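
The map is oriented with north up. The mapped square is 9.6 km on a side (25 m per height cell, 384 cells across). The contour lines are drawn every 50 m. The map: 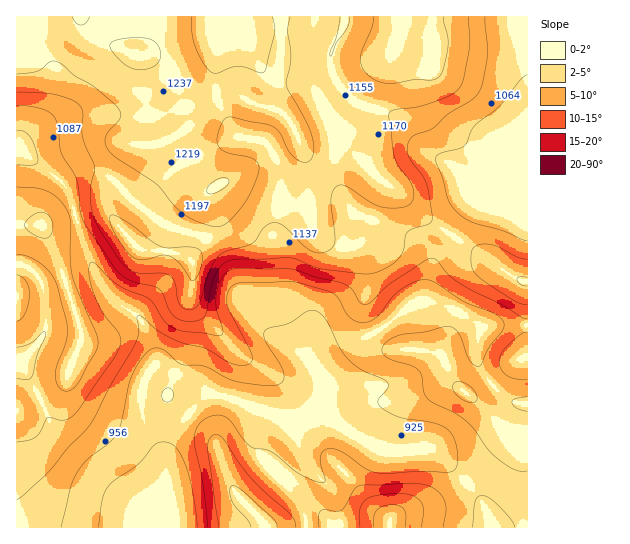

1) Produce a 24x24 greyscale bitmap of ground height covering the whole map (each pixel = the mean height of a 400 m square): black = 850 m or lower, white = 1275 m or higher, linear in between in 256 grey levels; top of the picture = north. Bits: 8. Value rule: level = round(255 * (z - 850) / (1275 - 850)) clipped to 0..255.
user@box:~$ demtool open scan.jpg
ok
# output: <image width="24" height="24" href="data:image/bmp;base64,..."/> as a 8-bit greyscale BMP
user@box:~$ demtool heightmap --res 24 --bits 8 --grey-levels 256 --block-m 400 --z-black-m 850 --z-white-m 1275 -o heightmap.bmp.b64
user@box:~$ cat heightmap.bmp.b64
<image width="24" height="24" href="data:image/bmp;base64,Qk12BgAAAAAAADYEAAAoAAAAGAAAABgAAAABAAgAAAAAAEACAAATCwAAEwsAAAABAAAAAAAAAAAAAAEBAQACAgIAAwMDAAQEBAAFBQUABgYGAAcHBwAICAgACQkJAAoKCgALCwsADAwMAA0NDQAODg4ADw8PABAQEAAREREAEhISABMTEwAUFBQAFRUVABYWFgAXFxcAGBgYABkZGQAaGhoAGxsbABwcHAAdHR0AHh4eAB8fHwAgICAAISEhACIiIgAjIyMAJCQkACUlJQAmJiYAJycnACgoKAApKSkAKioqACsrKwAsLCwALS0tAC4uLgAvLy8AMDAwADExMQAyMjIAMzMzADQ0NAA1NTUANjY2ADc3NwA4ODgAOTk5ADo6OgA7OzsAPDw8AD09PQA+Pj4APz8/AEBAQABBQUEAQkJCAENDQwBEREQARUVFAEZGRgBHR0cASEhIAElJSQBKSkoAS0tLAExMTABNTU0ATk5OAE9PTwBQUFAAUVFRAFJSUgBTU1MAVFRUAFVVVQBWVlYAV1dXAFhYWABZWVkAWlpaAFtbWwBcXFwAXV1dAF5eXgBfX18AYGBgAGFhYQBiYmIAY2NjAGRkZABlZWUAZmZmAGdnZwBoaGgAaWlpAGpqagBra2sAbGxsAG1tbQBubm4Ab29vAHBwcABxcXEAcnJyAHNzcwB0dHQAdXV1AHZ2dgB3d3cAeHh4AHl5eQB6enoAe3t7AHx8fAB9fX0Afn5+AH9/fwCAgIAAgYGBAIKCggCDg4MAhISEAIWFhQCGhoYAh4eHAIiIiACJiYkAioqKAIuLiwCMjIwAjY2NAI6OjgCPj48AkJCQAJGRkQCSkpIAk5OTAJSUlACVlZUAlpaWAJeXlwCYmJgAmZmZAJqamgCbm5sAnJycAJ2dnQCenp4An5+fAKCgoAChoaEAoqKiAKOjowCkpKQApaWlAKampgCnp6cAqKioAKmpqQCqqqoAq6urAKysrACtra0Arq6uAK+vrwCwsLAAsbGxALKysgCzs7MAtLS0ALW1tQC2trYAt7e3ALi4uAC5ubkAurq6ALu7uwC8vLwAvb29AL6+vgC/v78AwMDAAMHBwQDCwsIAw8PDAMTExADFxcUAxsbGAMfHxwDIyMgAycnJAMrKygDLy8sAzMzMAM3NzQDOzs4Az8/PANDQ0ADR0dEA0tLSANPT0wDU1NQA1dXVANbW1gDX19cA2NjYANnZ2QDa2toA29vbANzc3ADd3d0A3t7eAN/f3wDg4OAA4eHhAOLi4gDj4+MA5OTkAOXl5QDm5uYA5+fnAOjo6ADp6ekA6urqAOvr6wDs7OwA7e3tAO7u7gDv7+8A8PDwAPHx8QDy8vIA8/PzAPT09AD19fUA9vb2APf39wD4+PgA+fn5APr6+gD7+/sA/Pz8AP39/QD+/v4A////AFJGOCcTCggJIlt1e2hSXGSJoYxrUDw3P1hMOykYDQkMKWN5ZkpISlVxfXhkTT5BSmJYQzAkGQ8RM2dnSD87P01GQURCP0VPV29nUz80KBocP2ROPTYvPTorKCkrOE5cYX90aVNAMCYpP1I8MSgoKyorLjAyQVlkZYp8fmVJNDM1MTUuKScnJiw2PEROXW1nXX+HlHtVODc5LS00NzUsJi03Pk1idXRlZnWJnpBtQjM5OkZUTTopKDRBTFhnbl9uhXiAm5uCWkFOWmhkRjIrMUFPXWVqZVNlgol9mJd5YGCBiXlWQDw1Ok1WT1FWWE5Ub5eGnIdoZXuqsXJPSkhCSGN0WEdLVGBzj5WPmHp3kp+4x4BdXFtgb3+Lel5acImfsJSeln2cx8vP1KmPjoyYpqekmYV3hpmmn6uwmJDB2NDNzci8sa24urGvoZKIjI+KfLOzmarQy8XL1tjLure/u6qqqKKVgnVwb6Kej7PGwcrY6evcw7vAua64wLWRdGxsboWDj7C/y9Xb5+3lzcLIwb7KxauGcW5ubnWEnbbQ4OTi4NnSysvVyMfLu5R9dnRvanmKo77V4eTp5tLHyNXYxcPCtZyQg3ZuaI2XqL3O2t/m5dja397Pwry5tbCnlYR2bLe5wcza4uXq49rh3NXHvbnCyMnGtpyEdtPQ09vl7+7r3NHU0tTGuMDU3djUxqWLfNfX3+rw9PHo0cfIzdTGuL7W49/Yy6uLfdze6+/u7u7kzcXGzNLIvbbN4ODYyqqIfA=="/>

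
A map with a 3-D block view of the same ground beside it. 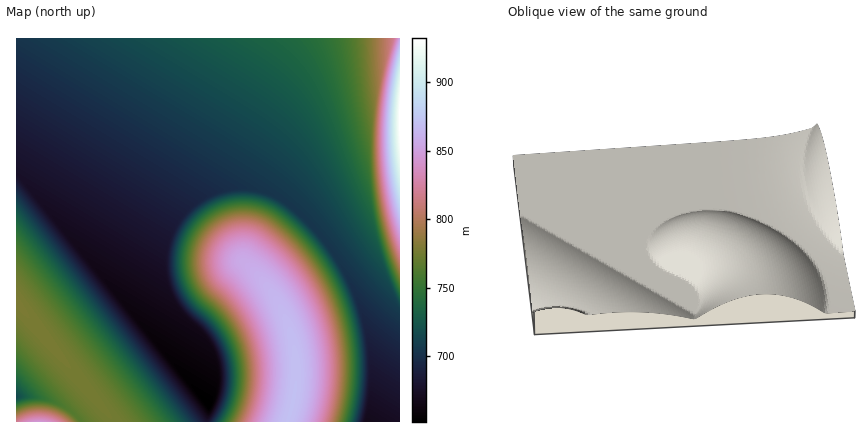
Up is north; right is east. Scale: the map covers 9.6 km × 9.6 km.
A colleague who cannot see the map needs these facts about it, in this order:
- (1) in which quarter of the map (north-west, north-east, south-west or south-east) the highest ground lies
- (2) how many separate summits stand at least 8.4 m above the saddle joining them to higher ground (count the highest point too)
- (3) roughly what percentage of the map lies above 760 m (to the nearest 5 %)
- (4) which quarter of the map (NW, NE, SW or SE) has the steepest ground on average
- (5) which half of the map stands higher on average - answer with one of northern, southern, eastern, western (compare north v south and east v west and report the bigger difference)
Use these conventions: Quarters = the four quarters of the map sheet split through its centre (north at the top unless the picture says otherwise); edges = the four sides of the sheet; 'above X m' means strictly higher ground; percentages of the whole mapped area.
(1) Look to the north-east quarter for the highest ground.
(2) Counting only tops that stand 8.4 m proud, the map has 4 summits.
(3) About 30 % of the map lies above 760 m.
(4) The south-east quarter is the steepest part of the map.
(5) On average the eastern half of the map is the higher ground.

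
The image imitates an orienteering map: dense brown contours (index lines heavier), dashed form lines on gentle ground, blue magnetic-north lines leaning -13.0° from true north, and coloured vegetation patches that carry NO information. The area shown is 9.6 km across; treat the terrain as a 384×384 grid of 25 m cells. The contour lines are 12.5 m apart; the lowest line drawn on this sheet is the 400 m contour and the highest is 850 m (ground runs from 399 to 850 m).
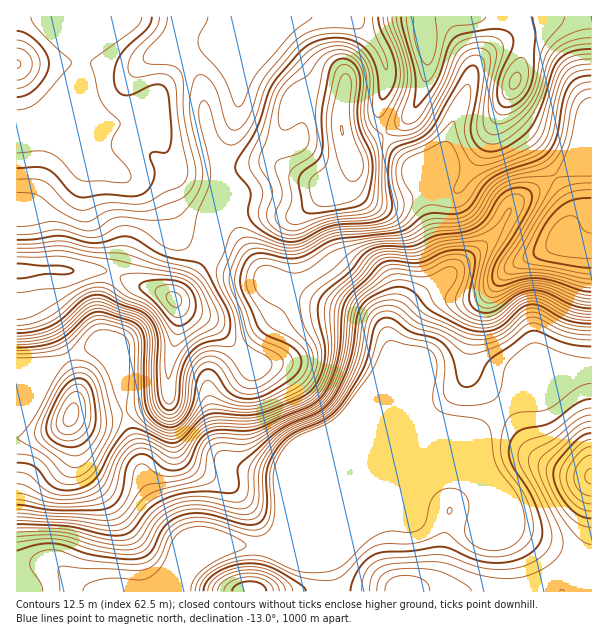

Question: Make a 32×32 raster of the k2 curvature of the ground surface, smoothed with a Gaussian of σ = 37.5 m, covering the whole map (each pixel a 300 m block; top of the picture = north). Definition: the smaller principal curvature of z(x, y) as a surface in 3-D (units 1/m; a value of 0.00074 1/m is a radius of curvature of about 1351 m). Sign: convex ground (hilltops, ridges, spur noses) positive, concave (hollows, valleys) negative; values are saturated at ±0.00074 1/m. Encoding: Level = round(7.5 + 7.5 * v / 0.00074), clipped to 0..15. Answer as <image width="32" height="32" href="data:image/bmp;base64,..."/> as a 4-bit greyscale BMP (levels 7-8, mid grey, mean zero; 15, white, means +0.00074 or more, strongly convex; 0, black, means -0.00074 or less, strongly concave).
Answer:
<image width="32" height="32" href="data:image/bmp;base64,Qk12AgAAAAAAAHYAAAAoAAAAIAAAACAAAAABAAQAAAAAAAACAAATCwAAEwsAABAAAAAAAAAAAAAAABEREQAiIiIAMzMzAERERABVVVUAZmZmAHd3dwCIiIgAmZmZAKqqqgC7u7sAzMzMAN3d3QDu7u4A////AIhmVVVyaquFZmeZh3d3eIdlVVVVRwJlETNYeHiHdnd3QzVnhyd1AFd3RmVmVDRmZlVWeIZBIUY3d3VmZmV1VmZohnh2VWeIF3d3d2iVdWZ3Z5hnZmZnmBd3d3dXhXNnimaJdUV3VnUHd3d3dldGd4plV4YzVkREBnd3d3d3SHZ5VoeGI0QjRTAHd3d3dld2aEWqdBWnFWZVEEd3dVVmZldwiXIHxwaaiKYHd1iHZmZWc1ljB4QGmom4MHdXiHd3ZkUVNgd0FYmJqENHZXdmd3YyEWcFZTRXeIhkNDRURFVEmXMQAldnVVVnYyZmZmQ0RIiFFUOJeWR3ZkI2h3mVFGdmdSeGqnZUZlVERWZWhSR5h4hmd4ZEVFV4hkRCJZdWeIeId3VDV1IyJWQlZBBoeIhVdkZ2Vnc0iVIjV3VRBXiHRVVohnZ3RpllaIdWlxF4h3d2d2Z2iFZ2eIl1V6lAJoiIdVVWZWdWZ5h4U2aGQxJXd2d3Z2VnaHZ1iVF3VWZTNGZ3d3hVdlh1RogjE0eIhyd3d3d3R3ZGdjhzGII4h4k2Z3d2ZliGNYc4cRmUBndmVGV3Z3VXhkSYN3MGdwJ5hkOWV2d2RoZUd1emA3ggepY1pmdmiHZ2dEd4pAR4QTZ1RnVXZWeHZ3dFd1AWl0U1dmZVd3dFaHd3dDIjWHZoZ3d3"/>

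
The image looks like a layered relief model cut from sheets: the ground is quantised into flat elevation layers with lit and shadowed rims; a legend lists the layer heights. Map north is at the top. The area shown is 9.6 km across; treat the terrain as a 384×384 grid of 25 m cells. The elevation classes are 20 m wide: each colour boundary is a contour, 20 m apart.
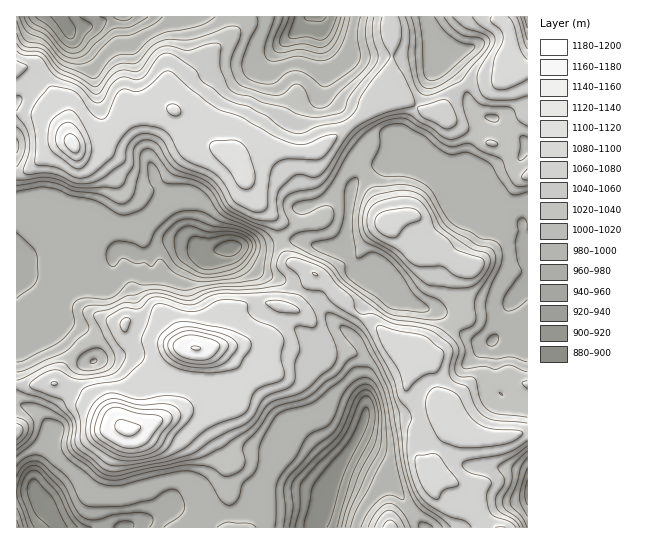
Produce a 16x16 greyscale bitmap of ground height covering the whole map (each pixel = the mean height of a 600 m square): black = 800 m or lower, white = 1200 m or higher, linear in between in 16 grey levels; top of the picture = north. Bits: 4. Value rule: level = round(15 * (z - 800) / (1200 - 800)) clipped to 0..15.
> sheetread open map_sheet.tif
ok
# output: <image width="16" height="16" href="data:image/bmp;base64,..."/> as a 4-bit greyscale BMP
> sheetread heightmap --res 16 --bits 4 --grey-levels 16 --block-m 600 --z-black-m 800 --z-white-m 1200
<image width="16" height="16" href="data:image/bmp;base64,Qk32AAAAAAAAAHYAAAAoAAAAEAAAABAAAAABAAQAAAAAAIAAAAATCwAAEwsAABAAAAAAAAAAAAAAABEREQAiIiIAMzMzAERERABVVVUAZmZmAHd3dwCIiIgAmZmZAKqqqgC7u7sAzMzMAN3d3QDu7u4A////AERmZ3dkaYqoVoiHh2RXqqh4vcqYdkaqqonO27l3Vqupmqu7u6h4qpmIir7bqYq6d3eau7upmZiHd3iIiaqXiYd3d2VGmHiql3d3dmmYiqh3iJh3q5mJl3iruYq7qod3iKy6q7qqqImZq6u7qYiamZqoeKqXd4mHm3RWeIdUeoia"/>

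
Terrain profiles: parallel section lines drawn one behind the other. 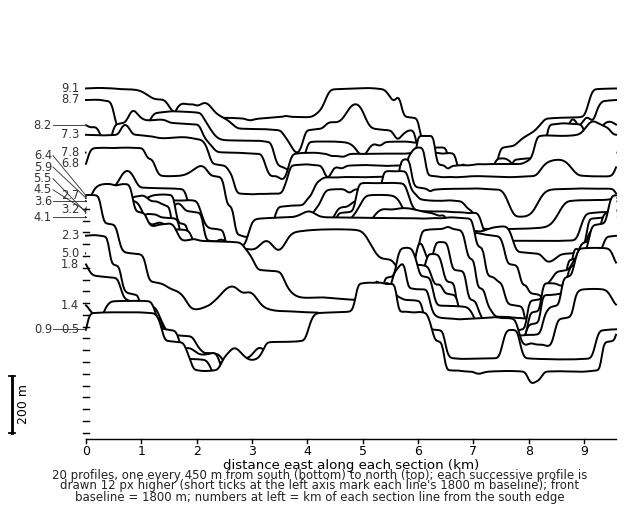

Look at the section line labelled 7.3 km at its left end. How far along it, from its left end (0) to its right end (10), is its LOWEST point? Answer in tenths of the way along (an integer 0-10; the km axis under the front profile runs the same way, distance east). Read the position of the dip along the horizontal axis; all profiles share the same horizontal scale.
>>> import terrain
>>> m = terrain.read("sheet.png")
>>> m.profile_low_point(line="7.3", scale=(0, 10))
3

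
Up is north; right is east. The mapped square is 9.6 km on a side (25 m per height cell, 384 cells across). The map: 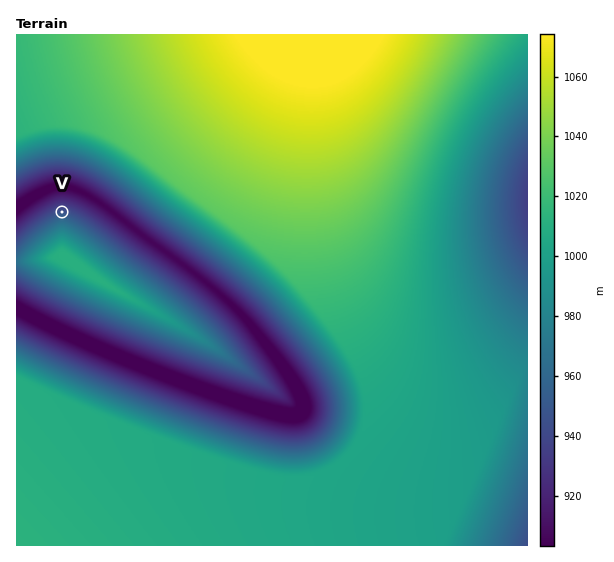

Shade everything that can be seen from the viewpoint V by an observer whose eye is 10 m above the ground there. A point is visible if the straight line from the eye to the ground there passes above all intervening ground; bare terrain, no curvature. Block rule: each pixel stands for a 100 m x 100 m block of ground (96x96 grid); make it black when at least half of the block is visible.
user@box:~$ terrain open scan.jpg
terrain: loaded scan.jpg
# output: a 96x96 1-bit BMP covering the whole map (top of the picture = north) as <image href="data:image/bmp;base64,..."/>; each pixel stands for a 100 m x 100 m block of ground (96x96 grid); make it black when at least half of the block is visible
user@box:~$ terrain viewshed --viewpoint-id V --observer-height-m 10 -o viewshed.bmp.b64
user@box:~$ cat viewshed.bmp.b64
<image width="96" height="96" href="data:image/bmp;base64,Qk2+BAAAAAAAAD4AAAAoAAAAYAAAAGAAAAABAAEAAAAAAIAEAAATCwAAEwsAAAIAAAAAAAAA////AAAAAAAAAAAAAAAAAAAAAAAAAAAAAAAAAAAAAAAAAAAAAAAAAAAAAAAAAAAAAAAAAAAAAAAAAAAAAAAAAAAAAAAAAAAAAAAAAAAAAAAAAAAAAAAAAAAAAAAAAAAAAAAAAAAAAAAAAAAAAAAAAAAAAAAAAAAAAAAAAAAAAAAAAAAAAAAAAAAAAAAAAAAAAAAAAAAAAAAAAAAAAAAAAAAAAAAAAAAAAAAAAAAAAAAAAAAAAAAAAAAAAAAAAAAAAAAAAAAAAAAAAAAAAAAAAAAAAAAAAAAAAAAAAAAAAAAAAAAAAAAAAgAAAAAAAAAAAAAAAwAAAAAAAAAAAAAAA4AAAAAAAAAAAAAAB4AAAAAAAAAAAAAAB4AAAAAAAAAAAAAAB4AAAAAAAAAAAAAAD8AAAAAAAAAAAAAAD8AAAAAAAAAAAAAAD8AAAAAAAAAAAAAAH8AAAAAAAAAAAAAAP4AAAAAAAAAAAAAAP4AAAAAAAAAAAAAAf4AAAAAAAAAAAAAA/wAAAAAAAAAAAAAB/wAAAAAAAAAAAAAD/wAAAAAAAAAAAAAH/gAAAAAAAAAAAAAP/gAAAAAAAAAAAAAf/AAAAAAAAAAAAAA/+AAAAAAAAAAAAAB/+AAAAAAAAAAAAAD/8AAAAAAAAAAAAAH/4AAAAAAAAAAAAAP/wAAAAAAAAAAAAA//wAAAAAAAAAAAAB//gAAAAAAAAAAAAD//AAAAAAAAAAAAAH/+AAAAAAAAAAAAAP/+AAAAAAAAAAAAA//8AAAAAAAAAAAAB//4AAAAAAAAAAAAD//wAAAAAAAAAAAAP//gAAAAAAAAAAAAf//AAAAAAAAAAAAB//+AAAAAAAAAAAAD//8AAAAAAAAAAAAP//4AAAAAAAACMAAf//wAAAAAAAAH+AA///gAAAAAAAAP/AD///AAAAAAAAAP/AH//8AAAAAAAAAf/gP//4AAAAAAAAA//w///wAAAAAAAAB//////gAAAAAAAAD/////+AAAAAAAAAD/////8AAAAAAAAAD/////4AAAAAAAAAD/////gAAAAAAAAAD/////AAAAAAAAAAD////+AAAAAAAAAAD////4AAAAAAAAAAD////wAAAAAAAAAAD////gAAAAAAAAAAD///+AAAAAAAAAAAD///8AAAAAAAAAAAD///4AAAAAAAAAAAD///gAAAAAAAAAAAD///AAAAAAAAAAAAD//8AAAAAAAAAAAAA//gAAAAAAAAAAAAAH8AAAAAAAAAAAAAAAAAAAAAAAAAAAAAAAAAAAAAAAAAAAAAAAAAAAAAAAAAAAAAAAAAAAAAAAAAAAAAAAAAAAAAAAAAAAAAAAAAAAAAAAAAAAAAAAAAAAAAAAAAAAAAAAAAAAAAAAAAAAAAAAAAAAAAAAAAAAAAAAAAAAAAAAAAAAAAAAAAAAAAAAAAAAAAAAAAAAAAAAAAAAAAAAAAAAAAAAAAAAAAAAAAAAAAAAAAAAAAAAAAAAAAAAAAAAAAAAAAAAAAAAAAAAAAAAAAAAAAAAAAAAAAA="/>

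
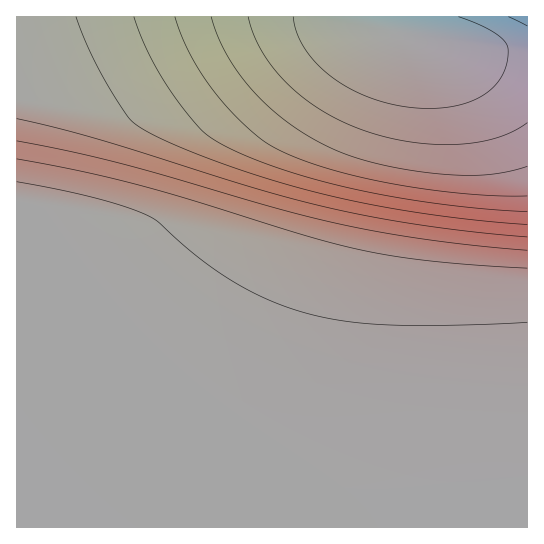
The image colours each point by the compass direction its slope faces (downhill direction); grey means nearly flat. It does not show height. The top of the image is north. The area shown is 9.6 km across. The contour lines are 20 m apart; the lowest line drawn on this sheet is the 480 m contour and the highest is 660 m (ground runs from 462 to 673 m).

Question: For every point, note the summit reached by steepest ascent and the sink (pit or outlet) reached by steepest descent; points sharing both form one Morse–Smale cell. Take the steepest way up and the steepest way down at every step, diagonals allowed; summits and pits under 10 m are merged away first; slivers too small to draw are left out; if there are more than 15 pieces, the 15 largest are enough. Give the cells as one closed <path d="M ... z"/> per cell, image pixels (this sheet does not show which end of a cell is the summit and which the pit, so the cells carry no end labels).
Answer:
<path d="M371 16l-355 1 1 511 511-1 0-472-62-4-75-15-13-5-6-8z"/><path d="M527 16l-154 0-1 7 6 8 5 2 30 8 64 11 50 3z"/>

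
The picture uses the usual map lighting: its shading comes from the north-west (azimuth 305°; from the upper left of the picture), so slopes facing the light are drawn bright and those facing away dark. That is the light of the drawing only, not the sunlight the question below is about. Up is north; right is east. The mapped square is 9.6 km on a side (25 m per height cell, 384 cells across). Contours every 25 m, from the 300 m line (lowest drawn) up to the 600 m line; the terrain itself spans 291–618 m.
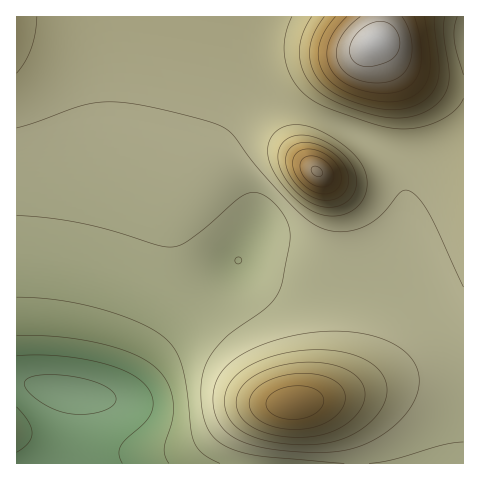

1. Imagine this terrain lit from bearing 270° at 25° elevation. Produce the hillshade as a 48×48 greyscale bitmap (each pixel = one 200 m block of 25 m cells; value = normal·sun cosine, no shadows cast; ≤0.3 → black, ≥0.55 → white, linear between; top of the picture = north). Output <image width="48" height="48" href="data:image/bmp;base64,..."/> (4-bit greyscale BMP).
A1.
<image width="48" height="48" href="data:image/bmp;base64,Qk32BAAAAAAAAHYAAAAoAAAAMAAAADAAAAABAAQAAAAAAIAEAAATCwAAEwsAABAAAAAAAAAAAAAAABEREQAiIiIAMzMzAERERABVVVUAZmZmAHd3dwCIiIgAmZmZAKqqqgC7u7sAzMzMAN3d3QDu7u4A////AHd3eIiIiJmZmZmYiIiIiIiHd3d3d3d3d2Z3d4iIiJmZmZmZmZmIiHd3ZmZmd3d3d2Znd3iIiJmZmqqqqqmZiHdmZVZmZnd3d1Vmd3iIiJmZqqu7u7qph3ZVVVVVZmd3d1Vmd3eIiJmaq7zMzLuph3ZVRERVVmZ3d1Vmd3eIiJmqu8zN3Muql3ZURERFVWZnd1Vmd3iIiZmqu8zd3Mu6mHZVRERFVWZnd2Znd4iIiZmqu8zMzMuqmHZVRERFVWZnd2Z3eIiIiZmqu7zMzLupmHZlVVVVVWZnd3d3eIiImZmqqru7u7qpmHdmVVVVVmZnd3d3iIiIiZmZqqqqqqqZmId2ZmZmZmZ3d3d3iIiIiJmZmZmaqZmZiId3ZmZmZmd3d3d3iIiIiIiJmZmZmZmZiIh3d3Zmd3d3d3d3iIiIiIiIiIiJmYiIiIh3d3d3d3d3eHd3iIiIiIiIiIiIiIiIiIiHd3d3d3d3iHd3iIiIiIiIiIiIiIiIiIiId3d3d3d4iHd3iIiIiIiIiIiIiIiIiIiIh3d3d3eIiHd3eIiIiIiIiId3eIiIiIiIh3d3d4iIiHd3eIiIiIiIh3d3d4iIiIiIiHd3eIiIiHd3eIiIiIiId3d3d4iZiIiIiId3iIiIiHd3eIiIiIiId3dmd4mZmIiIiHd4iIiIiHd3d4iIiIiId3ZmZ4mZmIiIiHd3iIiIiHd3d4iIiIiHd3ZmZ4iZmYiIh3d3iIiIiHd3d3iIiIiHd3ZmZ3iZmZiIh3d3eIiIiHd3d3iIiIiHd3dmZniJmZmIh3d3eIiIiHd3d3eIiIiHd3dmZneJmqmYd3d3d4iIiHd3d3d4iIiId3d2ZmeJq7qYdmZnd4iIiHd3d3d3iIiId3d2ZmeJvMuXVEVmd4iIiHd3d3d3eIiId3d3ZneazdyWQiRWd4iIiHd3d3d3d3iHd3d3d3ic7/yVEBNGd4iIiHd3d3d3d3d3d3d3d3mt//xzAAJGd4iIiHd3d3d3d3d3d3d3d4m+//thAANWd4iIiHd3d3d3d3d3d3d3eIrO/9lAACRneIiIiHd3d3d3d3d3d3d3iJq97acxEkZ3iIiIiHd3d3d3d3d3d3d3iImryoYyNGeIiHd4iHd3d3d3d3d3d3d4iImaqXVEVoiIh3d3eHd3d3d3d3d3d3d3iIiZiHZmeJmYh2Zmd3d3d3d3d3d3d3d3iIiIiHeImamYdmVVZnd3d3d3d3d3d3d3eIiIiImaqqmYdlREVXd3d3d3d3d3d3d3d3iIiaq7u6mHZUMzRGZ3d3d3d3d3d3d3d3iImrzMy6mHZTIiM2Znd3d3d3d3d3d3d3iIm83dy5h2ZDIRI2Znd3d3d3d3d3d3d3iJq97uy5h2VDEAEmZmd3d3d3d3d3d3d4iJq97u25h2VCAAEmZmd3d3d3d3d3d3d4iJq97u26h2UxAAEmZmd3d3d3d3d3d3d3iJq83u3KmGQhAAElZmd3d3d3d3d3d3d3iIms3e3LqGQhAAElZmd3d3d3d3d3d3d3iImrzd3LqGQxABIw=="/>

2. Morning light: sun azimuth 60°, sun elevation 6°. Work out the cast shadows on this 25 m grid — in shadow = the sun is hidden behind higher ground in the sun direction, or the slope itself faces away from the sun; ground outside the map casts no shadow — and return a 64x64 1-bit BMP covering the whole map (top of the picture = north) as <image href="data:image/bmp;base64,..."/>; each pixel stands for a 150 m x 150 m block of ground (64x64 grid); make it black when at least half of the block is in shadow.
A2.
<image width="64" height="64" href="data:image/bmp;base64,Qk0+AgAAAAAAAD4AAAAoAAAAQAAAAEAAAAABAAEAAAAAAAACAAATCwAAEwsAAAIAAAAAAAAA////AAAAAAAAAAAAAAAAAAAAAAAAAAAAAAAAAOAAAAAAAAAH+AAAAAAAAAf4AAAAAAAAB+AAAAAAAAAHgAAAAAAAAAAAAAAAAAAAAAAAAAAAAAAAAAAAAAAAAAAAAAAAAAAAAAAAAAAAAAAAAAAAAAAAAAAAAAAAAAAAAAAAAAAAAAAAAAAAAAAAAAAAAAAAAAAAAAAAAAAAAAAAAAAAAAAAAAAAAAAAAAAAAAAAAAAAAAAAAAAAAAAAAAAAAAAAAAAAAAAAAAAAAAAAAAAAAAAAAAAAAAAAAAAAAAAAAAAAAAAAAAAAAAAAAAAAAAAAAAAAAAAAAAAAAAAAAAAAAAAAAAAAAAAAAAAAAAAAAAAAAAAAAAAAAAAAAAB+AAAAAAAAAP/AAAAAAAAA//AAAAAAAAD/8AAAAAAAAP/wAAAAAAAAf+AAAAAAAAB/4AAAAAAAAD/AAAAAAAAAH4AAAAAAAAAPAAAAAAAAAAAAAAAAAAAAAAAAAAAAAAAAAAAAAAAAAAAAAAAAAAAAAAAAAAAAAAAAD+AAAAAAAAB/8AAAAAAAAf/gAAAAAAAB/+AAAAAAAAP/gAAAAAAAA/8AAAAAAAAB/gAAAAAAAAH+AAAAAAAAAPwAAAAAAAAAeAAAAAAAAAAQAAAAAAAAAAAAAAAAAAAAAAAAAAAAAAAAAAAAAAAAAAAAAA=="/>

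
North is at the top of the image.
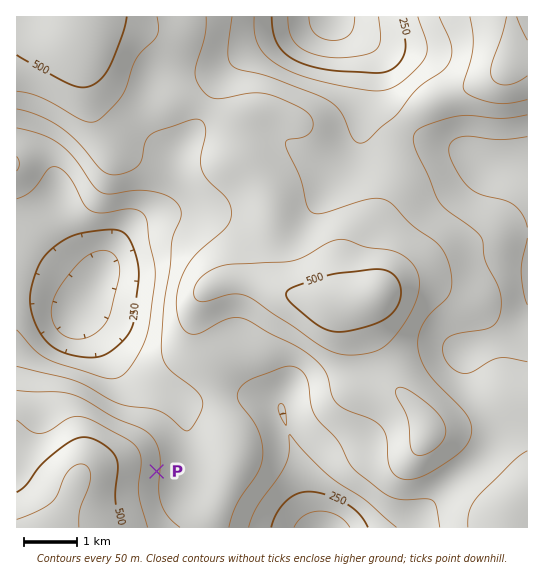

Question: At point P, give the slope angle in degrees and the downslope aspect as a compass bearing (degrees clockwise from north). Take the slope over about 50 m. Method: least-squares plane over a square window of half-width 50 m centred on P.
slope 8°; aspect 96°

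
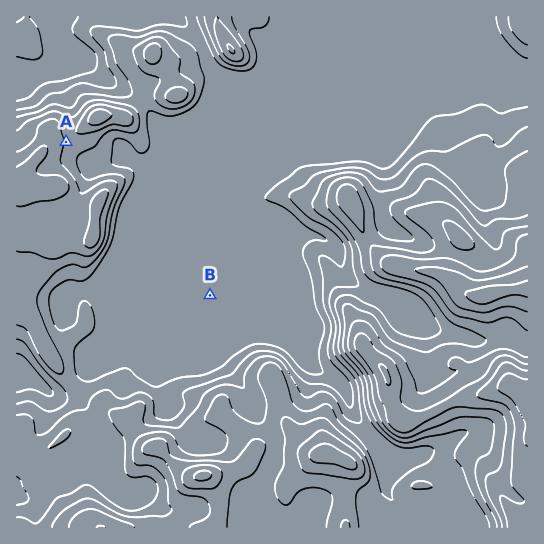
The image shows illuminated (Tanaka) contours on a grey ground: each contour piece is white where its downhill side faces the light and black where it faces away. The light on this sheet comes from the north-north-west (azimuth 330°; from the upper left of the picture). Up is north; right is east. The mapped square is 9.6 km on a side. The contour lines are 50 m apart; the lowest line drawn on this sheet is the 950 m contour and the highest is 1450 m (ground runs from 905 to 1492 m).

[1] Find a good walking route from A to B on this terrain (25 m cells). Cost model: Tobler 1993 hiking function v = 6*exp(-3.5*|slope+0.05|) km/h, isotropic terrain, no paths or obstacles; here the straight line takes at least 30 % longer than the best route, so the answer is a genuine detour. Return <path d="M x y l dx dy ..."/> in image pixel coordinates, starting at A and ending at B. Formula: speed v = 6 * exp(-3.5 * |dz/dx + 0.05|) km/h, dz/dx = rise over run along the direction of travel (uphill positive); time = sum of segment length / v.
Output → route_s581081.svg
<path d="M66 142l19 9 5 6 21 10 16 0 6 3 1 1 4 10 28 28 43 85 1 1"/>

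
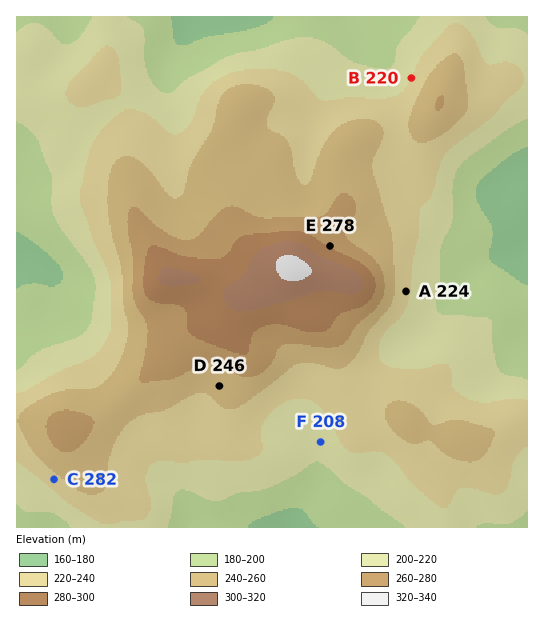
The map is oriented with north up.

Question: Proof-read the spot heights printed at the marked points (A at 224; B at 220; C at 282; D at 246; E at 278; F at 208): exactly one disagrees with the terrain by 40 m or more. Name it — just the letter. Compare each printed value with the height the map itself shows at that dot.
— C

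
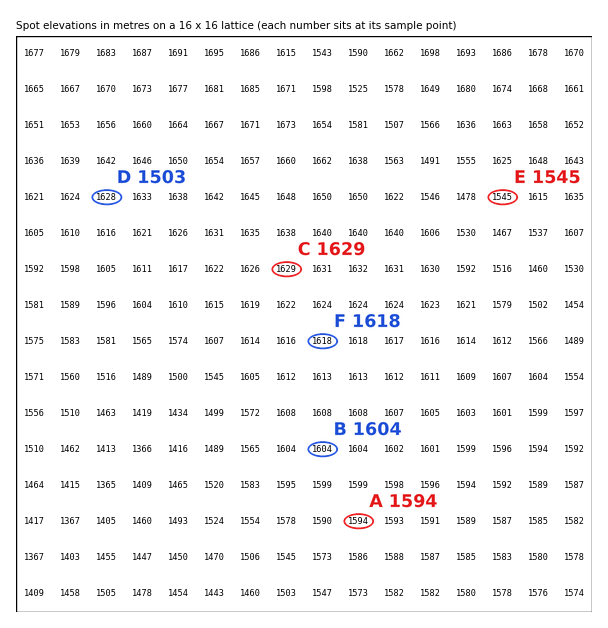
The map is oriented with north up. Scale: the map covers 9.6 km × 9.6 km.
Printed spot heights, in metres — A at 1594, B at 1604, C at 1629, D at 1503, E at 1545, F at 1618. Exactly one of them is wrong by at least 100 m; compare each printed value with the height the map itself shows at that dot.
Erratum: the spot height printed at D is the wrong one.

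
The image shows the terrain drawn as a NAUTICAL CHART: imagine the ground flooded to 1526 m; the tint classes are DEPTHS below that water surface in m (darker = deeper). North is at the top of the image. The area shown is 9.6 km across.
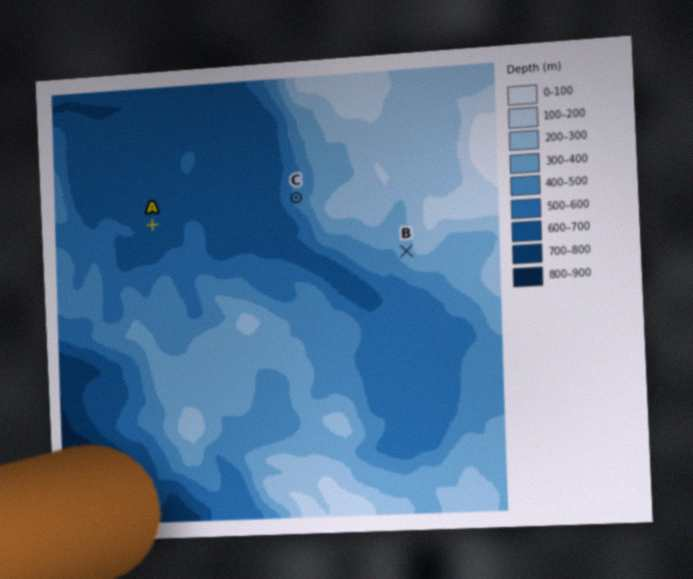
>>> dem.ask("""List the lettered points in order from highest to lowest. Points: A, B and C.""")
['B', 'C', 'A']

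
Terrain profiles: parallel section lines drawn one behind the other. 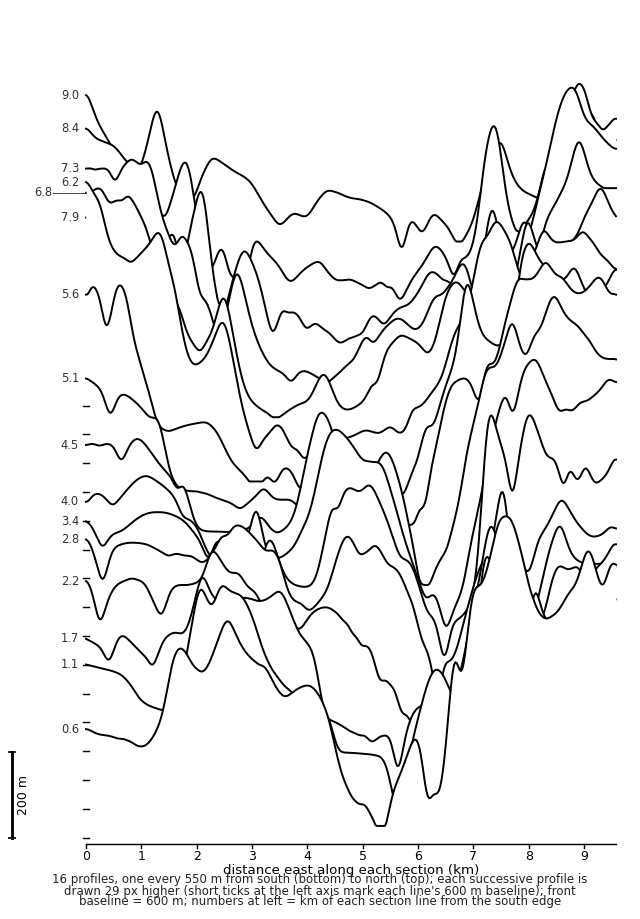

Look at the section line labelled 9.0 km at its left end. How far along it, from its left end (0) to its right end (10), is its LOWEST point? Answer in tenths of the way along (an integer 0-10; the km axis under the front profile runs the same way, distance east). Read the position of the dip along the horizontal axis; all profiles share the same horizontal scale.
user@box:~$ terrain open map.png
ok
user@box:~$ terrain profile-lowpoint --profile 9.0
6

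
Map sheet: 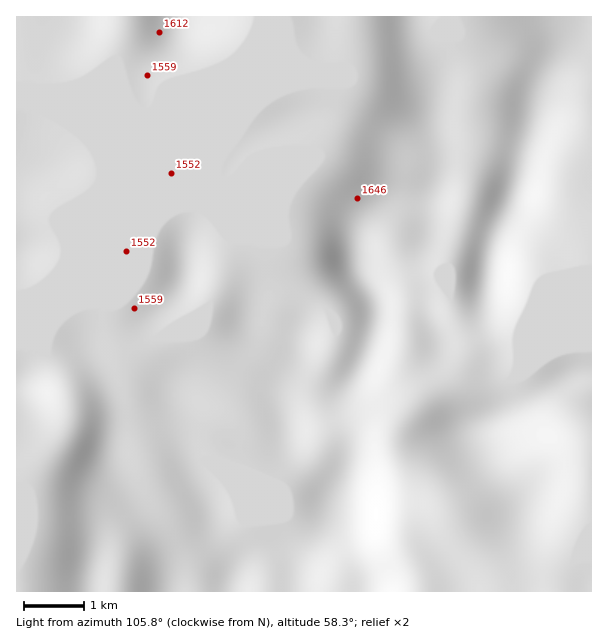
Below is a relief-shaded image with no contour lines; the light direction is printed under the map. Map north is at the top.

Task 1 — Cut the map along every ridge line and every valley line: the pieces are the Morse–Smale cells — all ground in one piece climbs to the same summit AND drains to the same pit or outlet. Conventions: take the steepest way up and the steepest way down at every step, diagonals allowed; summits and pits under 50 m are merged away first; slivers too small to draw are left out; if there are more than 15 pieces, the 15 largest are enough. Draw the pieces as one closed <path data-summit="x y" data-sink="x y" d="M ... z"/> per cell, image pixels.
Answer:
<path data-summit="591 17" data-sink="17 591" d="M425 16l-165 0-2 14-68 164-14 16-9 4-11 11-6 11-72 71-12 6-15 17-1-27 48-114 4-9 0-13-10-21-15-16-29-20-19-6-13 1 1 487 213 0 0-8 6-12 13-14 18-8 27 3 24-23 20-42-24-22-24-25-4-10-2-18-4-17 15-33 3-27 29-35 34-26-5-15 0-9 4-15 6-14 12-14 9-6 9-3 33-1 11-19 5-18 0-17-6-15 0-22 5-26-4-13-8-21z"/><path data-summit="591 17" data-sink="561 591" d="M591 16l-165 1 6 30 8 21 4 13-5 26 0 22 6 15 0 17-5 18-11 19-33 1-9 3-9 6-12 14-6 14-4 15 0 9 5 15-34 26-23 26-8 12 0 18-4 15-12 24 4 17 2 18 4 10 48 48-14 32-11 15-13 12-6 5-27-3-13 4-18 18-6 12 1 8 361-1z"/><path data-summit="179 17" data-sink="17 591" d="M258 16l-134 1 0 18-3 13-24 59 0 49 5 11 0 13-50 119-1 31 15-17 12-6 72-71 6-11 11-11 9-4 14-16 68-164z"/><path data-summit="65 17" data-sink="17 591" d="M123 16l-107 1 0 87 13 0 19 6 29 20 15 16 4 6 1-45 24-59 3-13z"/>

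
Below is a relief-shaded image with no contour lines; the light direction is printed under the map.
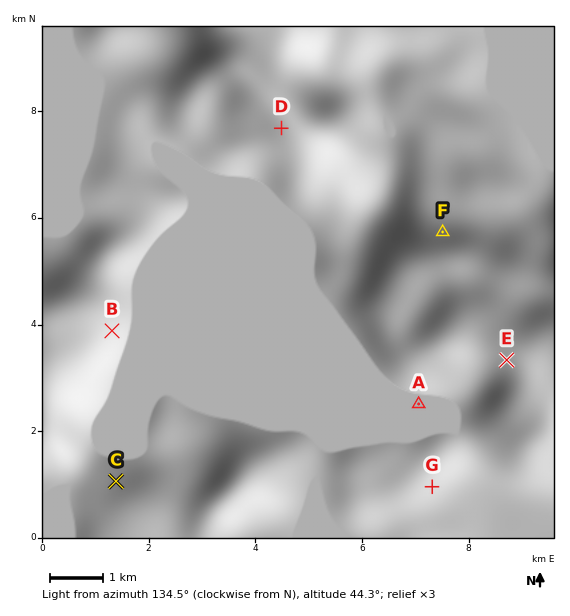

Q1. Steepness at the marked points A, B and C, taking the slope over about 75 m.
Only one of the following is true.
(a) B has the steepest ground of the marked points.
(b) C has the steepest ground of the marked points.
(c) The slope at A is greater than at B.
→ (a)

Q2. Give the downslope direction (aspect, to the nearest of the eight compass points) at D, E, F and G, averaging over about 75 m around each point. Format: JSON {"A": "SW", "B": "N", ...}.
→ {"D": "SW", "E": "SW", "F": "N", "G": "SE"}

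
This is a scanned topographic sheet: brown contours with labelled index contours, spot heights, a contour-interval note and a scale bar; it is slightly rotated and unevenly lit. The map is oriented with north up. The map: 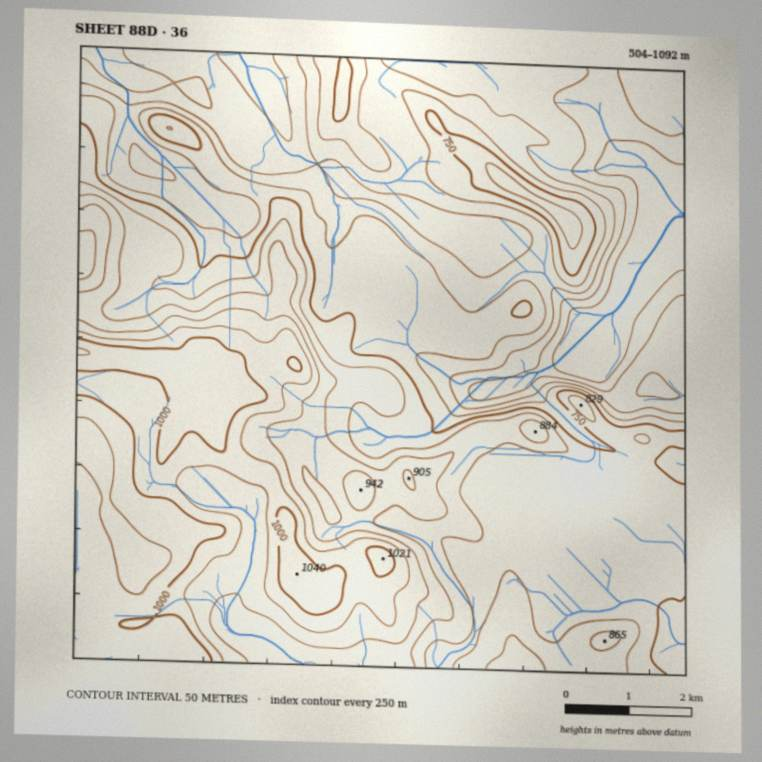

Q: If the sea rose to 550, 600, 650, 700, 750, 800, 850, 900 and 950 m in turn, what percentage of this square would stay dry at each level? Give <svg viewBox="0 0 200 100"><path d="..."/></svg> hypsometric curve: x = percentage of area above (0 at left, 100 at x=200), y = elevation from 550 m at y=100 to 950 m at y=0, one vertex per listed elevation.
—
<svg viewBox="0 0 200 100"><path d="M192 100l-10-12-23-13-21-13-25-12-33-12-18-13-15-13-12-12"/></svg>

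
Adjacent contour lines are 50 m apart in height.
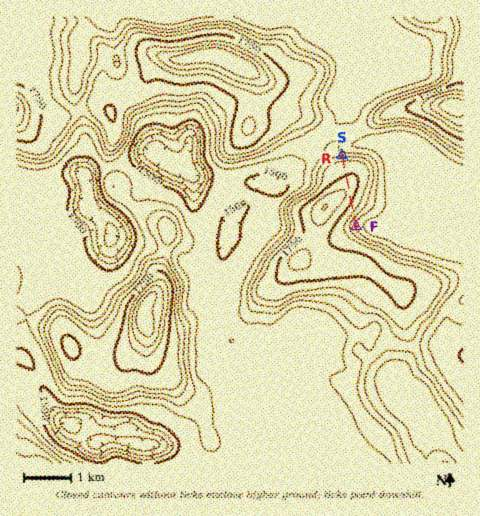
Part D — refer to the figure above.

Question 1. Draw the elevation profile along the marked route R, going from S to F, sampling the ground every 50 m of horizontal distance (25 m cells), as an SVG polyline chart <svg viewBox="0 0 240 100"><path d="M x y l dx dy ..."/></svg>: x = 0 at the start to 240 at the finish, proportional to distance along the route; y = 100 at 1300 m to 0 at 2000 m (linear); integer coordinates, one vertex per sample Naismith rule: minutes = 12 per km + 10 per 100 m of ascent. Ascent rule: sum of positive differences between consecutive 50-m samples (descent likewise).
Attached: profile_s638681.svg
<svg viewBox="0 0 240 100"><path d="M0 52l8-4 7-4 8-3 8-2 8-2 7 0 8-1 8 0 7 0 8-1 8-1 8-1 7-1 8-1 8 0 8 0 7 1 8 1 8 1 7 1 8 1 8 2 8 1 7 2 8 2 8 3 7 3 8 4 8 3 8 2 7 0 1 1"/></svg>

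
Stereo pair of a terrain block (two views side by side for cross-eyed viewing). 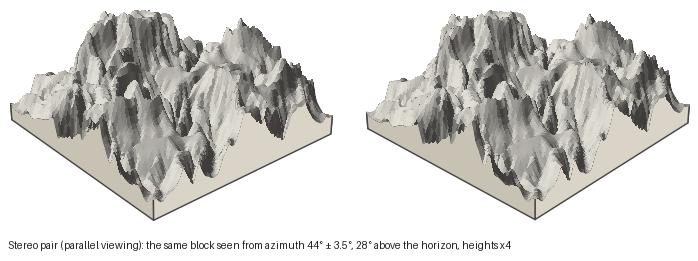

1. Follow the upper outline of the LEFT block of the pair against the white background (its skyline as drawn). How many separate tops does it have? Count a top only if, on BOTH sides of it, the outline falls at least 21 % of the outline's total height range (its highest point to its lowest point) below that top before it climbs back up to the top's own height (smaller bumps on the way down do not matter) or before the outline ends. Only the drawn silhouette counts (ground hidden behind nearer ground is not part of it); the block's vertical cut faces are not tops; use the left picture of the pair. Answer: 2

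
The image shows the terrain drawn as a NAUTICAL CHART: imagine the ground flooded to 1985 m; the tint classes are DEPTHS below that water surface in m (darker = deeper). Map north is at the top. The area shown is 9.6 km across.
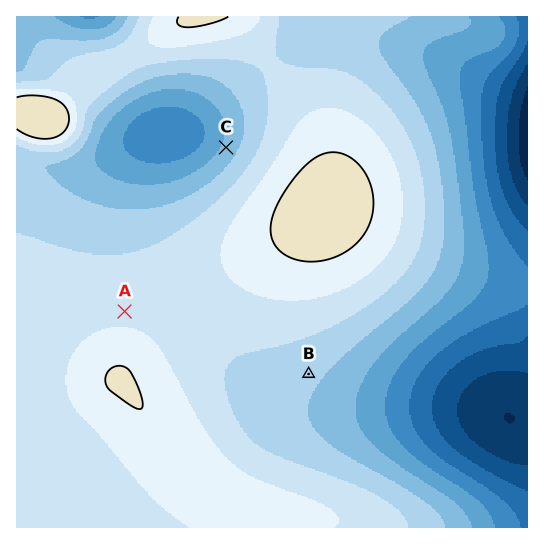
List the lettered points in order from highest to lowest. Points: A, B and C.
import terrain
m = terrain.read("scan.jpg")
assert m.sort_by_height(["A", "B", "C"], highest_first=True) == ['A', 'B', 'C']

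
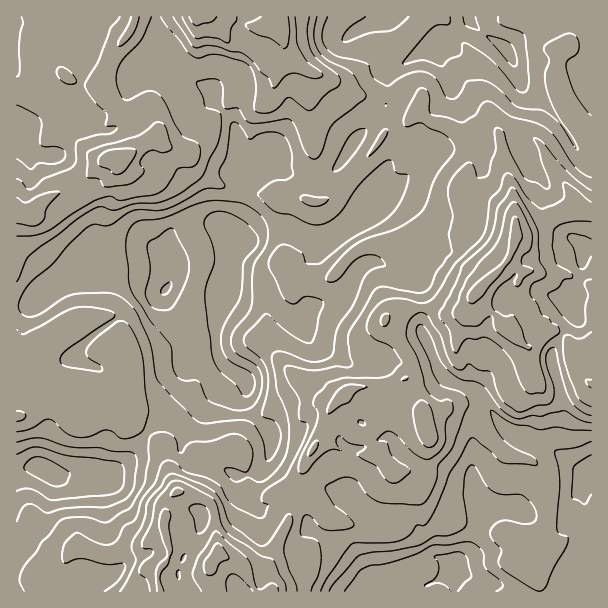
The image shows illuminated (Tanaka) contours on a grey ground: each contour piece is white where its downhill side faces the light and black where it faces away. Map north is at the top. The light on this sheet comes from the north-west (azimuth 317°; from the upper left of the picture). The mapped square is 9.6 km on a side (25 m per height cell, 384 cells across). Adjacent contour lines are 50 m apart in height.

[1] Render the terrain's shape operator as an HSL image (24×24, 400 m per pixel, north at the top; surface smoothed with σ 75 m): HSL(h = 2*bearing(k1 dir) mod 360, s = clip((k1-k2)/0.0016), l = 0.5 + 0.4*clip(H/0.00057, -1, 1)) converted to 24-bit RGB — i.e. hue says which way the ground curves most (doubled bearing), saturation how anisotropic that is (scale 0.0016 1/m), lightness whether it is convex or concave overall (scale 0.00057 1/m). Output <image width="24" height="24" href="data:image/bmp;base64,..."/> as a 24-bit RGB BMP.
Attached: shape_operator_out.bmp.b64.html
<image width="24" height="24" href="data:image/bmp;base64,Qk32BgAAAAAAADYAAAAoAAAAGAAAABgAAAABABgAAAAAAMAGAAATCwAAEwsAAAAAAAAAAAAAlKqzxYeoM3MxLEUZvgdZk/iEgBGXvF/d/8sUGu6qh99tljmi3XWWPmp5IE0qcX0mw1u/Q7wuMxc+dikZtnk1jsCHVIuiXmCmjYlypWCdyJbNiJzVDyifvNU7/7ZDFXuh/M/jrdPu8kO3Ui1pwpaZw2msaDVfjo1GUIAXSj0QDiUVSqRoi9GMoICnummqWJuUq7aHTHWzx9zOQ0CVQE+n5ILH3OaXFEdS1P+DSSAteSJx96BcfyA6mVnRlJXk3drxn4jadHXemrzdP53bpcbJimuHha9oWmGlu9u4NJGlpJV9ckyhUS2JtonS+cCsLHmZhv+QYyxvNYpP8GAhX9jAlVafaS43iG81tINROax4eq93PBtBhYY1e2hZidFZQTmBj7hJRSMhW1kdPDkZFB8VNXks5//Mem33jxZFKZFAVzvj6miuZq1CaEpYZ1mDq7XBo7zIunqGOWBwhDiRjaCDZpp2udGfGExUJCgNQy4Yfn4vam02FUomObw8tPoKexwgtDd2q9OfCB8r4Dq3/7CnT2Kac7O2fKaHlCo94NA1K0tvSaanlK25oNDPpDVKhEctVXW2Zo3NysjdZ5bLoq3QM8+YsIxmVqahiIW30bG6GwosG3Yk/9vDPV6MZ6FvfEt3kWq16/bVOCp+WsaTZDMNYUQRektIq0FG143lSWeSh6aGhYimaXOYcKyLdaiPVn90RpRLdiKL5C+3Va59jt5M3oRkOXdLRImWldnD63rgkHfShAWL7lqXbtV5I2KZzWSwrYp2cZSyj5WrlHCZknRvZMRiWnyFo2ZzXIpnEg8kwz4uh8+YXdzd2tX2uJz5w2v0YvRTHmdYdgoAJA1ldsS47PTXFgBxwujEs7yRcl9Xcm5PiF5bkaGCjsxwWUdpiKxVWhhJXhs6SvGgsvLFQTFxjDUaX04YODsc5vKpLQAzt/SgTaC3d1ZN7v/MDgAzu+2qa4m/sHyjZ4qNaJGHq8KdV1PFnVukWZFnHxaL3d3uktanhnhGVS5Sk2Gty3qgd9RraLIYIwcs7cF5OS1tqey86ozIAKXxRE7YHFNPyXrCx6fQh429u+O9MDSXyj/Frpl9J1Rnj3pJ1KtlZzQzSHxrRIR/oHDA8drmhCT/X4/r7s3YN9m+mtB9W4ibVsBKIggrJkk8GFggdpxLqKFSzHs1QiwcFS8/4ruXOEpcRjRszKRxsJ2BpkWuIHU3QaBbgM1YeR02Pi9y0YK1/M/RMHUhcH8fd0stFmeBolilXYptNV41hINQoqxxpmiuGylM5NmWSF6NKVys2a2+mMamLGmx98vlF2UoeF0oUI1mM32GXLTB5Z20+nmsf+rISHnKHEeFk2E5Yoc9R3FqfZBnfqpXZjw+NztrrtifX2SIEB4js9U6tYdhXVsjD4Iz7cf8yrPxqF7PO4VpGm8ojili/NfPbtfCXjU0Nxca0tTu1qTeN40vS1wmfWsmW0glHWAXepsoMhkYPmtpirJAfkw3r7d7NIFNH1EYSmQqr1xdqk+jtrxsER018PvQdxLY8lbxcpnQNCfA4pjf6KvplTLc2YjXr8bnrKrVP2qdbavTaZrerMXcnqHZsa3V3ZTGLmVjZINvV3dwi1eYw9GLJXeS7v/MPhNLiydJyvPiLzlvRZ1H2CWY3YDHt+u3Opeanj1hmdKININ+ZHM+UYdJcUg0tL8qEzyq62+fOnJURXhpVYt727ipLThs1vltTR5Ik/igZis6hzA0bigwONuYa+/V/cvv4Uf2iOTs5qneQoC1XzyRWWZLdjtv2uK4Jldc7T5xqlPKUHxcVXtNaqJFgE54u6VVe7ewk9OBQw0+ZJd4maBTP2wwfGwuSVwmp8JKNsm5kk2A40+OnBBrgKQ6LYpvyMp+h11vGVtB2Gu1r4O3frrCY3G3fL28idLXjpLLbQ5Cetmef1WJj6yLemSbos97D8LZ8u7WehhucKNbmD6CR3u/8MrKMkyHurt5YZ6Llq3KHUyHwLKaWMGNXTxtpdCWTodbUxkxz+BmfoxjvWWHhqCVX4Cg6s6UH0UjbHwrm1ZIekQ1RWZKRBYq8/ORQImm0/j4r7n1r0GrD15Gk9WeyDm6WaauoLd7WSR4mTiAy9eXfnteoMSTo32cfIVSUjmW75GPKmBggTZs5XgwfZgkFv/30dwDrPmgJ4cnIRIVrGKNz4zKRIwVKzgXqrlho8FjKwgjgcJ70puejLOUla9iVoJ7vYWuR4uc+qKmIy+YTxVa7/PYlNvBJDu1xMPxxueSbis2NlhWNHArUmF815izcFOxHtFohhVIboi8SMNmWZVLvltm"/>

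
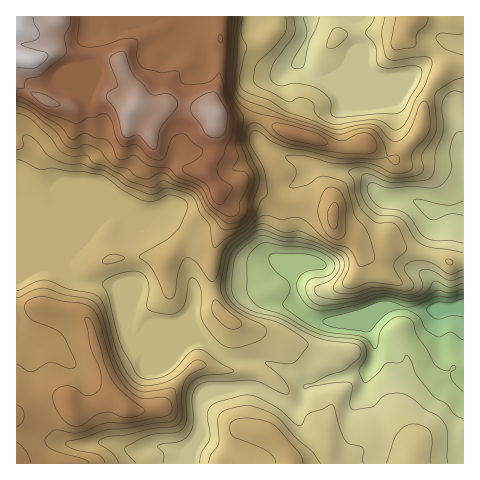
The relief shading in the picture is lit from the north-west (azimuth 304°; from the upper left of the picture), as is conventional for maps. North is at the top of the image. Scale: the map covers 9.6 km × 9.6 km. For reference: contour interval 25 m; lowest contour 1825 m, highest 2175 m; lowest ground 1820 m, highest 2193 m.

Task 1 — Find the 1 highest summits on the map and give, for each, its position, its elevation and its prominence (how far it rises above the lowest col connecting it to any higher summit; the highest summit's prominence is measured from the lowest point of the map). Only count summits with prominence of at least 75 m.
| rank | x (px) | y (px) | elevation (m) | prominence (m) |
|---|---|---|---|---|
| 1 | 73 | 409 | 2099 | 116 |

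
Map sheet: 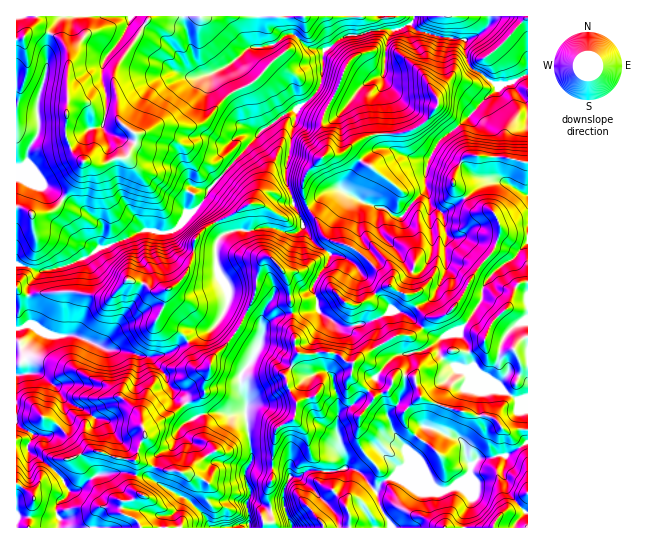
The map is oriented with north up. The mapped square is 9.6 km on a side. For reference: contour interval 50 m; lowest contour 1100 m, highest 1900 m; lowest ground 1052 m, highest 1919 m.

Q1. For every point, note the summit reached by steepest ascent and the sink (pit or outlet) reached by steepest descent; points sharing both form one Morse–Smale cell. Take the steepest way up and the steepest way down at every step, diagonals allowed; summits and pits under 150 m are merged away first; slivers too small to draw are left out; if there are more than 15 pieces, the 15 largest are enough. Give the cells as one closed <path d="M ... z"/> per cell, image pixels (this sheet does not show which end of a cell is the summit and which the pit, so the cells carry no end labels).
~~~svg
<path d="M354 16l-337 0-1 247 21 8 17-2 31-10 14-11 28-9 15-8 13 0 7 2 12-2 14-17-3-4 0-8 4-11 5-4 13 4 54-60 22-16 14-6 19-16 5-11 3-32 18-13 11-3z"/><path d="M502 181l-13 0-8 4-36 27-4 0-10-6-2 16 3 11 0 18-5 14-8 7-8-1-6-6-8-15-16-16-4-9 3-16-18-6-3 7-2 31-12 16-14-2-3 8-15 22 0 8 4 6 0 10-25 5 0 16 5 21 9 4 13-3 16 1 11 8 7 2 0 16 16 12 5 6 12-5 5-5 4-11 19 1 7 20 18 8 36 11 18 1 28 30 6-4 1-248z"/><path d="M527 75l-16 8-12 2-32 34-30 24-8 16-15 0-24-11-15 1-20 18-12 25-4-3-9 2-8 4-8 9-9 5-7 2-3-4-10-29 7-48 4-11-1-10-12 6-22 16-54 60-13-4-6 7-3 16 2 3 3 0 9-8 4 2 9 8 11 19-7 9 0 22 1 6 11 19 0 12-5 13-13 16-12 4-33 20-14 2 14 17 10 23 10 7 19-10 0-12 7-15 0-5 28-33 16-32 5-31 6-9 7 2 14 18 5 36 21-2 4-2 0-10-4-6 0-8 15-22 1-6 8-2 8 2 14-19 0-28 3-7 18 6-3 16 4 9 16 16 8 15 6 6 8 1 8-7 5-14 0-18-3-11 0-13 2-4 10 7 4 0 44-31 17 2 21 12z"/><path d="M39 329l-14 15-9 3 0 7 8 4 3 15 14 2 18 15 4 8 4 19-14 16-6 3-14-1-6 10-11 0 0 82 123 1 1-3-5-6-14-6 0-8 2-4 10-1 7-6-7-5 0-6 4-14-1-12 4-14 5-6-1-6 26-15 14-13-9-6-10-23-14-17-12-1-14-5-20-2-28-13-24 0z"/><path d="M201 205l-12 8-15 18-11 2-8-2-13 0-15 8-28 9-14 11-20 8-26 5-8 10-3 7 0 24 3 12 22 11 18-1 16 5 18 9 20 2 24 6 16-2 33-20 12-4 7-8 8-13 3-8 0-12-11-19-1-6 0-22 7-9-11-19z"/><path d="M410 24l-19 9-6 17-1 24-18 9-20 22-7-1-21-15-12 14-10 7-11 68 8 27 5 6 12-4 12-12 8-4 9-2 4 3 12-25 20-18 15-1 24 11 15 0 8-16 30-24 13-16 19-16-2-3-28-18-4-12 0-14-24-3-20-5z"/><path d="M185 404l-15 12-26 15 1 6-5 6-4 14 1 12-4 14 0 6 7 5-7 6-10 1-2 12 14 6 6 9 108 0 0-14-2-12 4-11-6-12 0-8 6-8 1-10-7-39-14 1-17-3-9 1-11 6z"/><path d="M427 427l-4 0-15 18 0 20-6 6-8 6-11 4-8 10-1-2-11 10-12 0-4 3-2 4 4 7 1 15 143 0 8-13 5-4 9-2 8-6 5-9 0-36-7-11-15 9-28 3-7 6-4-6-3-14-5-6z"/><path d="M327 352l-14 3-15-2-13 22 3 12 8 14 0 12-3 7-12 5-5 5-4 29 0 22-4 8 0 10 3 9 13-2-1-11 6-17 9-1 9-6 20 1 23-4 9 4 15 17 3-4 2-16-15-16-7-14 2-20 14-22-20-18 0-16-7-2-11-8z"/><path d="M410 376l-15 0-4 11-5 5-11 4-16 23 0 24 5 10 15 16-4 22 8-10 11-4 14-12-1-18 16-20 14 2 12 7 10 3 5 6 3 14 4 6 7-6 28-3 14-9 0-2-27-28-18-1-36-11-18-8-6-19z"/><path d="M291 313l-14 3-13 10-4 19-20 32 1 10 6 14-2 14 7 38-1 10-6 8 0 8 6 12-3 8 18 9 5-1-3-8 0-10 4-8 0-22 4-29 5-5 12-5 3-7 0-12-8-14-3-10 14-24-4-8z"/><path d="M489 16l-134 0-2 18-11 3-18 13-1 23-4 17 20 14 7 1 20-22 18-9 3-32 4-9 4-4 15-5 11 8 20 5 26 3 15-8 6-6z"/><path d="M270 257l-4 0-5 5-6 35-16 32-28 33 0 5-7 15 0 12-19 9 9 16 11-6 9-1 17 3 14-2 2-12-6-14-1-10 20-32 4-19 13-10 15-3-5-36z"/><path d="M350 468l-23 4-20-1-9 6-8 0-6 12 0 17-13 3 0 10-7 4 0 4 85 1 0-15-4-7 2-4 4-3 10 1 12-10-14-18z"/><path d="M527 16l-37 0-2 10-10 9-13 6 0 13 4 12 29 19 13-2 16-8z"/>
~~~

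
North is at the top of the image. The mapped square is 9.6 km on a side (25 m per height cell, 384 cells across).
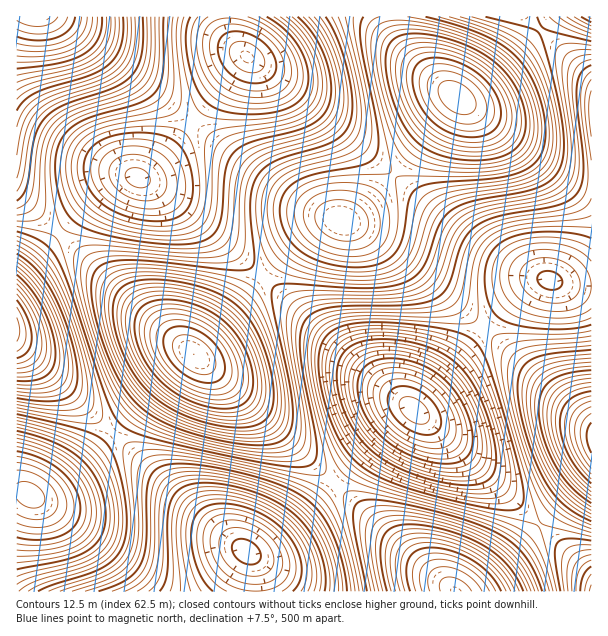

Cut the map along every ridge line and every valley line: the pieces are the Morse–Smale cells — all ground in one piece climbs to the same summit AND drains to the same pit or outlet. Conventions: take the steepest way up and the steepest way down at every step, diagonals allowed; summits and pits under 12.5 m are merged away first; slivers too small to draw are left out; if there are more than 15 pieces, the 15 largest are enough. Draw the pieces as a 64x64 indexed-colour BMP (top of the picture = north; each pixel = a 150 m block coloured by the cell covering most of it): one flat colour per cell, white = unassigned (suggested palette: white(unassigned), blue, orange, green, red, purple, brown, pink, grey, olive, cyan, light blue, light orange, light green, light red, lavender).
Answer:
<image width="64" height="64" href="data:image/bmp;base64,Qk12CAAAAAAAAHYAAAAoAAAAQAAAAEAAAAABAAQAAAAAAAAIAAATCwAAEwsAABAAAAAAAAAA////ALR3HwAOf/8ALKAsACgn1gC9Z5QAS1aMAMJ34wB/f38AIr28AM++FwDox64AeLv/AIrfmACWmP8A1bDFABEREREREREREREREREd3d3d3d3d3d3d3YiAAAAAAAAAERERERERERERERERER3d3d3d3d3d3d3YiIgAAAAAAAARERERERERERERERERHd3d3d3d3d3d3YiIiIAAAAAAABERERERERERERERERHd3d3d3d3d3d3YiIiIiAAAAAAAERERERERERERERERET3d3d3d3d3d3YiIiIiIgAAAAAAREREREREREREREREzMz3d3d3d3d2IiIiIiIiIAAAAABEREREREREREREREzMzM93d3d3d2IiIiIiIiIiAAAAAEREREREREREREREzMzMzPd3d3d2IiIiIiIiIiIgAAAAREREREREREREREzMzMzMz3d3d2IiIiIiIiIiIi7AAABEREREREREREREzMzMzMzM93d2IiIiIiIiIiIi7uwAAERERERERERERMzMzMzMzMzPd2IiIiIiIiIiIi7u7sAAAABERERERERMzMzMzMzMzMz2IiIiIiIiIiIi7u7u7AAAAARERERERMzMzMzMzMzMzNoiIiIiIiIiIi7u7u7uwAAAAARERERMzMzMzMzMzMzNmaIiIiIiIiIi7u7u7u7sAAAAAERERMzMzMzMzMzMzNmZmiIiIiIiIi7u7u7u7uwAAAAABERMzMzMzMzMzMzNmZmZoiIiIiIi7u7u7u7u7AAAAAAARMzMzMzMzMzMzNmZmZmaIiIiIi7u7u7u7u7sAAAAAAAMzMzMzMzMzMzNmZmZmZmiIiIu7u7u7u7u7uwAAAAAAmTMzMzMzMzMzNmZmZmZmZoiIu7u7u7u7u7u7AAAAAAmZMzMzMzMzMzNmZmZmZmZmaIu7u7u7u7u7u7AAAAAAmZmTMzMzMzMzZmZmZmZmZmZmS7u7u7u7u7u7AAAAAAmZmZkzMzMzMzZmZmZmZmZmZmRLu7u7u7u7u7AAAAAAmZmZmZMzMzMzZmZmZmZmZmZkRES7u7u7u7u7AAAAAAmZmZmZmTMzMzZmZmZmZmZmZkREREu7u7u7uwAAAAAAmZmZmZmZkzMzZmZmZmZmZmZkRERERLu7u7uwAAAAAJmZmZmZmZmZMzZmZmZmZmZmZkRERERES7u7uwAAAAAJmZmZmZmZmZmaZmZmZmZmZmZkREREREREu7uwAAAAAJmZmZmZmZmZmaqmZmZmZmZmZkRERERERERLuwAAAAAAmZmZmZmZmZmaqqpmZmZmZmZkREREREREREuwAAAAAACZmZmZmZmZmaqqqqZmZmZmZERERERERERERAAAAAAAAJmZmZmZmZmaqqqqpmZmZmZERERERERERERAAAAAAAAAmZmZmZmZmaqqqqqqZmZmZERERERERERERAAAAAAAAACZmZmZmZmaqqqqqqqmZmZEREREREREREQAAAAAAAAAAJmZmZmZmaqqqqqqqqpmZEREREREREREQAAAAAAAAAAAmZmZmZmaqqqqqqqqqqZEREREREREREQAAAAAAAAAVVUJmZmZmqqqqqqqqqqqrkREREREREREQAAAAAAABVVVVQCZmZmqqqqqqqqqqqru5EREREREREQAAAAAAAVVVVVVAAmZmqqqqqqqqqqqru7uREREREREQAAAAAAFVVVVVVUAAJmqqqqqqqqqqqru7u7kREREREAAAAAAAFVVVVVVVQAAmqqqqqqqqqqq7u7u7u5EREREAAAAAABVVVVVVVVVAAAqqqqqqqqqqq7u7u7u7uRERAAAAAAABVVVVVVVVVUAAiKqqqqqqqqq7u7u7u7u7uzAAAAAAABVVVVVVVVVVQAiIiqqqqqqqq7u7u7u7u7szMwAAAAABVVVVVVVVVVVAiIiIqqqqqqq7u7u7u7u7MzMzMAAAAVVVVVVVVVVVVUiIiIiIqqqqu7u7u7u7u7MzMzMzAAAVVVVVVVVVVVVVSIiIiIiKqqu7u7u7u7uzMzMzMzMwAVVVVVVVVVVVVVVIiIiIiIiIi7u7u7u7uzMzMzMzMzMVVVVVVVVVVVVX/8iIiIiIiIiIu7u7u7szMzMzMzMzMd1VVVVVVVVVV///yIiIiIiIiIiLu7u7szMzMzMzMzHd3dVVVVVVVVV////IiIiIiIiIiIu7u7szMzMzMzMzHd3d3VVVVVVVf////8iIiIiIiIiIiLu7szMzMzMzMzHd3d3dVVVVVVf/////yIiIiIiIiIiIi7MzMzMzMzMzHd3d3d3VVVVVf//////IiIiIiIiIiIiIMzMzMzMzMzHd3d3d3d1VVX///////8iIiIiIiIiIiIADMzMzMzMx3d3d3d3d3dVX////////yIiIiIiIiIiIAAAzMzMzMx3d3d3d3d3d3X/////////IiIiIiIiIiIAAADMzMzMx3d3d3d3d3d3AA////////8iIiIiIiIiAAAAAAzMzMx3d3d3d3d3d3AAAP///////yIiIiIiIiAAAAAAAMzMd3d3d3d3d3d3AAAAD//////wIiIiIiIiAAAAAAAADMd3d3d3d3d3d3AAAAAA/////wAiIiIiIiAAAAAAAAAAd3d3d3d3d3d3AAAAAAAP///wACIiIiIgAAAAAAAAAAd3d3d3d3d3d3AAAAAAAAD//wAAIiIiIgAAAAAAAAAAd3d3d3d3d3d3cAAAAAAAAA/wAAAiIiIAAAAAAAAAAAB3d3d3d3d3d3cAAAAAAAAAAAAAACIiIAAAAAAAAAAAAHd3d3d3d3d3dwAAAAAAAAAAAAAA"/>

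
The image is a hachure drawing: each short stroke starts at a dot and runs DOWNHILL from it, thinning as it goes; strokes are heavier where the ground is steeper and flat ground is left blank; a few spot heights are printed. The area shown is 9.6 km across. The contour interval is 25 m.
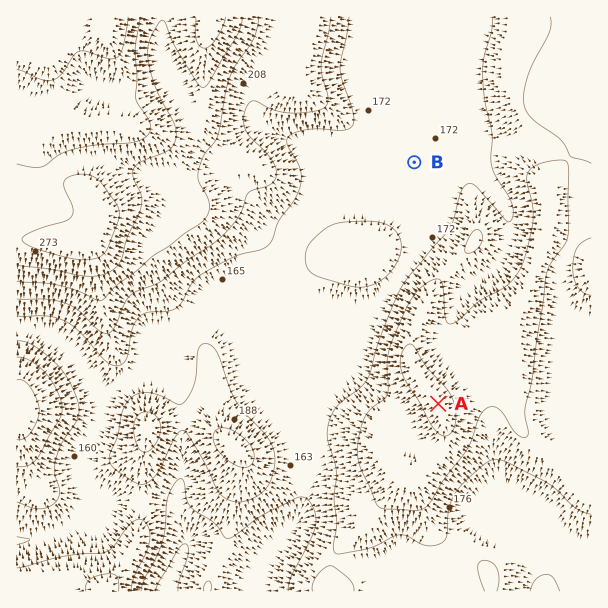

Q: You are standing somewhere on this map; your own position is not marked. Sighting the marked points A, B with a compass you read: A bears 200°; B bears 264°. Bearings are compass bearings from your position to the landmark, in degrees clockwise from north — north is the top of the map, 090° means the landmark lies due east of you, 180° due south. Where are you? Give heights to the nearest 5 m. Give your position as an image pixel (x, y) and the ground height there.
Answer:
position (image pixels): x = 531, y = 150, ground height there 190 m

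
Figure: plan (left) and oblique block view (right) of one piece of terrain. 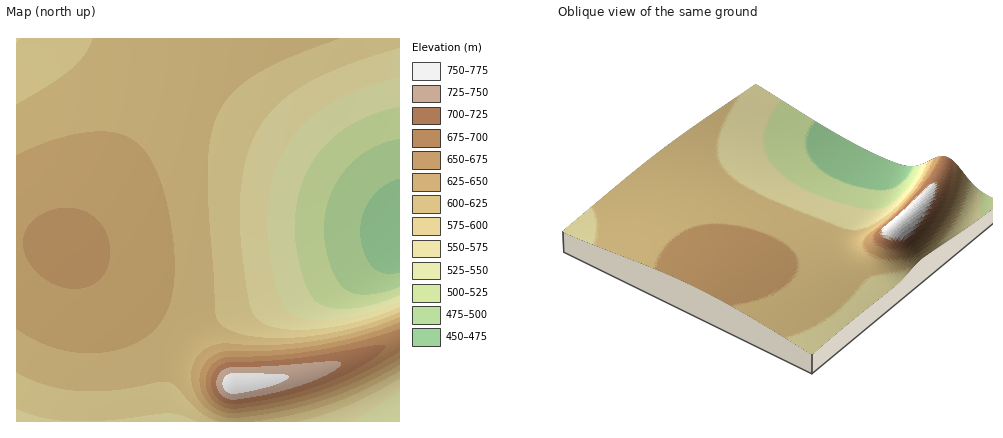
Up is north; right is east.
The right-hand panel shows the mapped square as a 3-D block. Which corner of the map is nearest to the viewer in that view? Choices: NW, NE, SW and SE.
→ SW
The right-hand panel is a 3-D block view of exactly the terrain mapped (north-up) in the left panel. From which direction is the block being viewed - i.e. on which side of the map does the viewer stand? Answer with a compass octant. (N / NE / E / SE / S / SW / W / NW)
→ SW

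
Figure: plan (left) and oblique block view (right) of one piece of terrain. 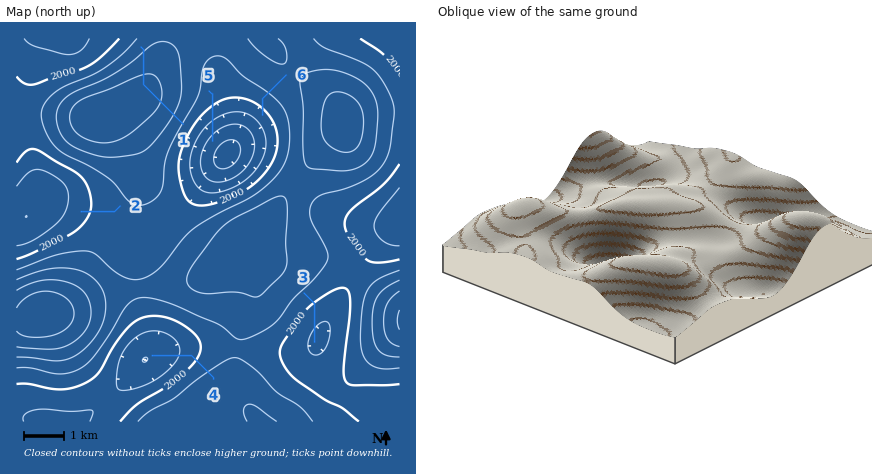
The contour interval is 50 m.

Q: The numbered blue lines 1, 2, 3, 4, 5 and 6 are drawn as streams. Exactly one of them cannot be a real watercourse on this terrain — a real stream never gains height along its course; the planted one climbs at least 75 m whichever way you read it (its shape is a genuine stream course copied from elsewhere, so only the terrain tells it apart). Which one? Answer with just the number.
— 1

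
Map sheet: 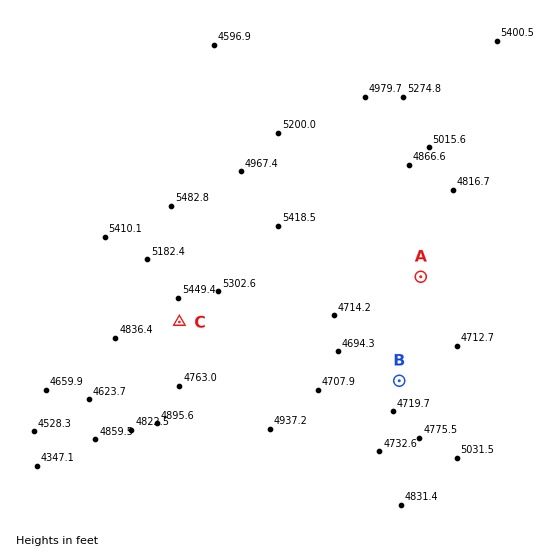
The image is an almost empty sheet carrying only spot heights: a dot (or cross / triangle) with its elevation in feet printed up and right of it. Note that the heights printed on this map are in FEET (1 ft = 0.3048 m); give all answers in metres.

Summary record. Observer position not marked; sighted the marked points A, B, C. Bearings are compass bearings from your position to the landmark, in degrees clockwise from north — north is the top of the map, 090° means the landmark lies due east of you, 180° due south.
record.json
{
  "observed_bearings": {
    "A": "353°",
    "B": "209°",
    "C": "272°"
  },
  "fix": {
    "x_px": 427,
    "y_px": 331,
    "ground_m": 1440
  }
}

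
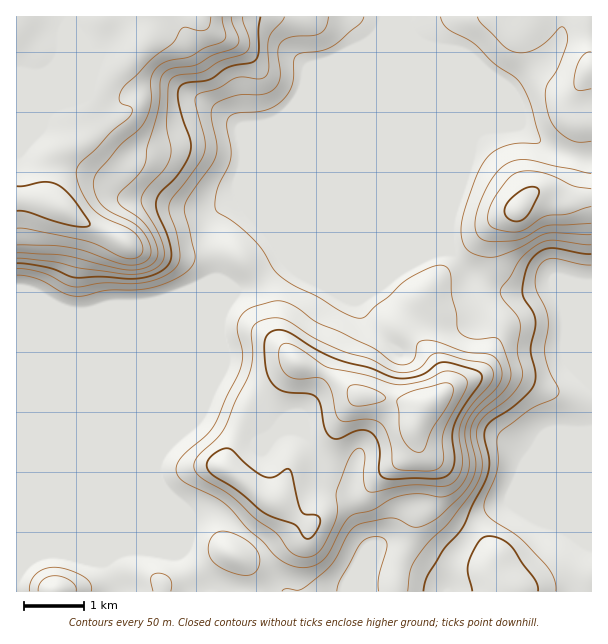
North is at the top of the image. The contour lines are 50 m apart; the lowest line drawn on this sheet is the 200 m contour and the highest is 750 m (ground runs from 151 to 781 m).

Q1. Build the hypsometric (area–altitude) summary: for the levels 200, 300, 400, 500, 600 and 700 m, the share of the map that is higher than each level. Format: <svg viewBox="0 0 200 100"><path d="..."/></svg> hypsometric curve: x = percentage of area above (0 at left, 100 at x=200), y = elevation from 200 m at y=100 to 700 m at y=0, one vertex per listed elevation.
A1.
<svg viewBox="0 0 200 100"><path d="M187 100l-11-20-102-20-34-20-16-20-9-20"/></svg>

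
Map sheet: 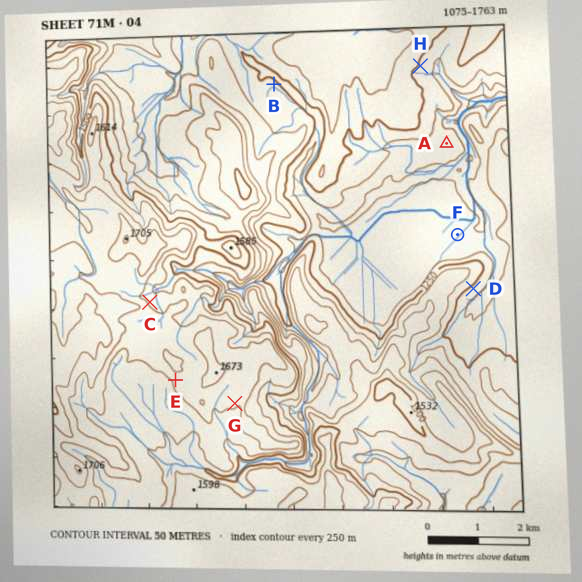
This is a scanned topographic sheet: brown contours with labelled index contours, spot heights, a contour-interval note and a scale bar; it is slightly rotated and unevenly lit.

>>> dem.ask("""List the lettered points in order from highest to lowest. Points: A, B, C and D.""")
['C', 'B', 'D', 'A']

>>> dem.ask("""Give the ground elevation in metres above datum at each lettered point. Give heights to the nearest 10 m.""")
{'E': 1620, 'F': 1170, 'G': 1610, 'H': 1240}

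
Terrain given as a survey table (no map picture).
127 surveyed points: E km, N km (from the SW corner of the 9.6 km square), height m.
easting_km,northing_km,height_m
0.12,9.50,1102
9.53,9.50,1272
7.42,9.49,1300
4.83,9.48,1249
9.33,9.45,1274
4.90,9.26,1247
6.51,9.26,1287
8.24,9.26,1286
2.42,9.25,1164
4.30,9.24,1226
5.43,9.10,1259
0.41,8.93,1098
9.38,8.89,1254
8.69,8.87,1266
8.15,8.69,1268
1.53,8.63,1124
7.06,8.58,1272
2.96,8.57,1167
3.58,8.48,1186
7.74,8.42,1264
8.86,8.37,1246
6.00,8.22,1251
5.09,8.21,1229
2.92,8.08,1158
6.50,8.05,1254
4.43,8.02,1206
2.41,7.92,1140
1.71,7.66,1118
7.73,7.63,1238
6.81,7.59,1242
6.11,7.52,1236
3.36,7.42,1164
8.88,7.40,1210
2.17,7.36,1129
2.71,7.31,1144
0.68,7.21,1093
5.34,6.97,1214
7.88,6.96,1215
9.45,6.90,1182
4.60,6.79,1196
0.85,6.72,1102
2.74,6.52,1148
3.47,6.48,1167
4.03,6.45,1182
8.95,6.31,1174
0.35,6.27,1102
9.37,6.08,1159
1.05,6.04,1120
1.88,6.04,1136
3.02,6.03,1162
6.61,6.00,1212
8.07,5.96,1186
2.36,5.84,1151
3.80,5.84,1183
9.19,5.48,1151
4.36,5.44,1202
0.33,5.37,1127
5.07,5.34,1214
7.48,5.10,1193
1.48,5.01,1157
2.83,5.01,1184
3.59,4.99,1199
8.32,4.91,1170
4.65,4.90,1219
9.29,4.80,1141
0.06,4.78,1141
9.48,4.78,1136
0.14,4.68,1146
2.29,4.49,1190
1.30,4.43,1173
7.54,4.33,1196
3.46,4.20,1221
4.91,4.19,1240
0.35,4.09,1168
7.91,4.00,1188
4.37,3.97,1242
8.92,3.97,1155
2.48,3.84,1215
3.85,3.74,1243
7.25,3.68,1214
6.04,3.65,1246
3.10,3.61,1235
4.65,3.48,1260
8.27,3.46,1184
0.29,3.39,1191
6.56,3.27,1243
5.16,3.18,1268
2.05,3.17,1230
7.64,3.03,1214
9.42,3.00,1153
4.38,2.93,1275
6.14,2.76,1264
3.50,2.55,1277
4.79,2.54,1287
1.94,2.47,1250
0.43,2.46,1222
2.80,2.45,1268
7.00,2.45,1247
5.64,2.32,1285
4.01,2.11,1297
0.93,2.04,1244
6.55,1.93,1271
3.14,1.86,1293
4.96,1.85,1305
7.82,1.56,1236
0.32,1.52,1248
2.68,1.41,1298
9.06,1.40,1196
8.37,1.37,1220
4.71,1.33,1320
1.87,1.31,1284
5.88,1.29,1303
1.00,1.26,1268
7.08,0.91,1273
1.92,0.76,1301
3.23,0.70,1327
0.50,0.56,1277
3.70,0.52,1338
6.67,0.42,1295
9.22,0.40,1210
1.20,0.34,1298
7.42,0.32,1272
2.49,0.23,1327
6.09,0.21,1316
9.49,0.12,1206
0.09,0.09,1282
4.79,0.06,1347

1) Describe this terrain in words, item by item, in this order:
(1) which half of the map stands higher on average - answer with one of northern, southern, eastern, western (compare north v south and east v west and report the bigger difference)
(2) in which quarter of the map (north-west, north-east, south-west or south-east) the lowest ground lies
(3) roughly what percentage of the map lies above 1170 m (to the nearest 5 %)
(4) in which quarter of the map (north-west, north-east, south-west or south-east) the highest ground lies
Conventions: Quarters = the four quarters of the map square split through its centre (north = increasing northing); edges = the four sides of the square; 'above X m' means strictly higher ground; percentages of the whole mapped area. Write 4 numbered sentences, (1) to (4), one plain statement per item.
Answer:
(1) The southern half stands higher on average than the northern half.
(2) The lowest ground is in the north-west quarter.
(3) Ground above 1170 m makes up about 80 % of the sheet.
(4) Look to the south-west quarter for the highest ground.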